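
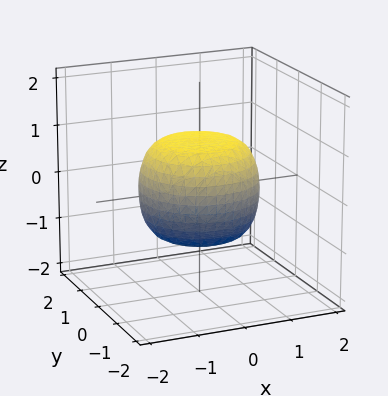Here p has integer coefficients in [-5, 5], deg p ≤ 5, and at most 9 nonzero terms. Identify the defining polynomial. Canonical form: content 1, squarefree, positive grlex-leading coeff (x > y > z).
First, the degree is 4 — the shape is more complex than any degree-3 surface.
Then, symmetries: rotational symmetry about the z-axis ⇒ p depends on x, y only through x² + y².
Then, reading off the gridlines: among the integer gridlines, it crosses the z-axis at z ∈ {-1, 1}; a circular section at z = 1 has radius between 0 and 1.
Finally, the integer polynomial consistent with all of this is the stated p.

2*x^4 + 4*x^2*y^2 + 2*y^4 - x^2 - y^2 + 3*z^2 - 3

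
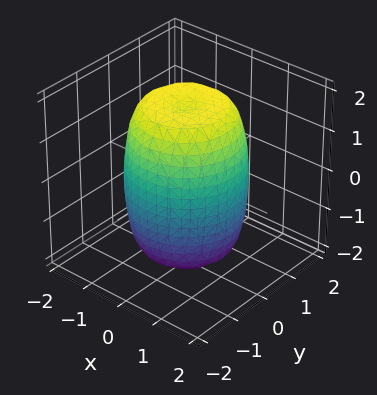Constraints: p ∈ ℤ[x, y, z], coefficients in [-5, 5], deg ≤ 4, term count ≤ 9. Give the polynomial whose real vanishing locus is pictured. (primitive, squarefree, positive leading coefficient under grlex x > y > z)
(a) The degree is 4 — the shape is more complex than any degree-3 surface.
(b) Symmetries: the z-axis is an axis of rotation, so x and y enter only as x² + y².
(c) Against the integer gridlines: a circular section at z = 1 has radius between 1 and 2.
(d) Assembling these constraints gives the stated polynomial.

2*x^4 + 4*x^2*y^2 + 2*y^4 - 2*x^2 - 2*y^2 + z^2 - 3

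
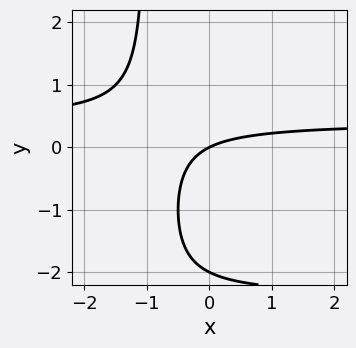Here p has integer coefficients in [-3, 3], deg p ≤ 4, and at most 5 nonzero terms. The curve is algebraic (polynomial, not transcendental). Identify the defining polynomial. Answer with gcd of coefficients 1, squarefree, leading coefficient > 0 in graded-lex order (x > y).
First, degree: a generic line meets the curve in up to 3 points, so deg p = 3.
Then, against the integer gridlines: it meets the x-axis at x = 0 (among the integer gridlines); the y-axis gridline crossings are at y ∈ {-2, 0}.
Finally, fitting integer coefficients to these (and the overall shape) gives p.

x*y^2 + 2*x*y + y^2 - x + 2*y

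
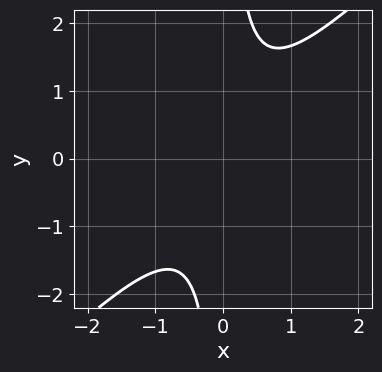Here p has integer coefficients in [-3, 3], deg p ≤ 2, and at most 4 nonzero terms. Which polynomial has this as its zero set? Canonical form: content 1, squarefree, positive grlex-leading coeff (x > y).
First, the degree is 2 — no degree-1 curve has this shape.
Then, reading off the gridlines: no x-intercept at any integer in the box; the curve avoids every integer y-axis point in the box.
Finally, together with the visible shape, these determine p as stated.

3*x^2 - 3*x*y + 2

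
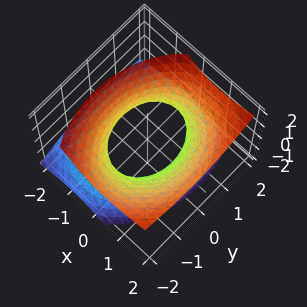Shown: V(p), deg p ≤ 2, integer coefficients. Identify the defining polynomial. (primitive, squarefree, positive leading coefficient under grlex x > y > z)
(a) The degree is 2 — a generic line meets the surface in up to 2 points.
(b) Checking where it meets the axes: no z-intercept at any integer in the box; among the integer gridlines, it crosses the x-axis at x ∈ {-1, 1}.
(c) Putting this together gives p.

3*x^2 - 3*x*z + 2*y^2 + y*z - 3*z^2 - 3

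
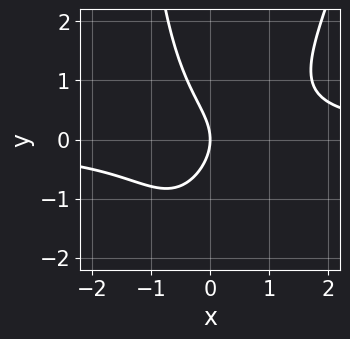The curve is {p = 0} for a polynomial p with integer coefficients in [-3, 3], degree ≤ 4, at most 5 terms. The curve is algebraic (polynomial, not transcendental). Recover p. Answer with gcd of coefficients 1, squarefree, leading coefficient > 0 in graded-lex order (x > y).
(a) Degree: the shape is more complex than any degree-2 curve, so deg p = 3.
(b) Observable constraints: it crosses the x-axis at the gridline x = 0; it meets the y-axis at y = 0 (among the integer gridlines).
(c) Matching integer coefficients to the picture gives p.

3*x^2*y - x*y^2 - 2*y^2 - 3*x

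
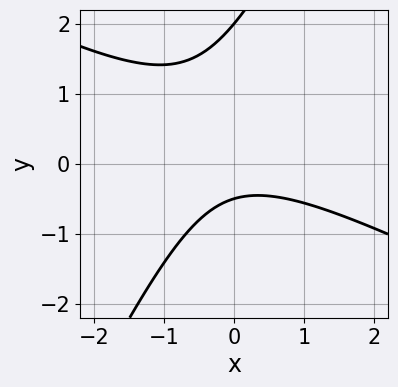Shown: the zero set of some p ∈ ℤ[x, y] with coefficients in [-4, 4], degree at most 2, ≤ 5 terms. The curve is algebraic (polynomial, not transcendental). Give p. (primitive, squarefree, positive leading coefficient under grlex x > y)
(a) The degree is 2 — the shape is more complex than any degree-1 curve.
(b) Reading off the gridlines: the curve avoids every integer x-axis point in the box; it meets the y-axis at y = 2 (among the integer gridlines).
(c) Putting this together gives p.

2*x^2 + 3*x*y - 2*y^2 + 3*y + 2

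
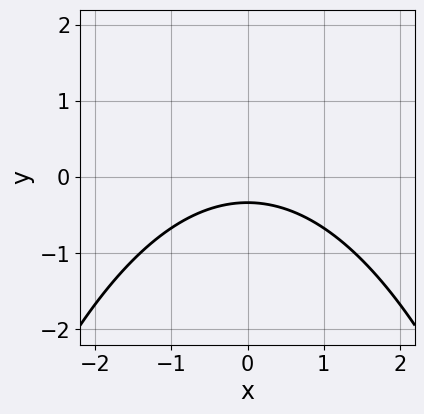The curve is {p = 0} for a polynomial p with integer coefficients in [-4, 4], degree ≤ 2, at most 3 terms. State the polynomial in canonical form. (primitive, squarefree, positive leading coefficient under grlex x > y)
(a) Degree: a generic line meets the curve in up to 2 points, so deg p = 2.
(b) Symmetries: mirror symmetry x ↦ −x ⇒ only even powers of x.
(c) From the visible intercepts: the curve avoids every integer x-axis point in the box.
(d) Fitting integer coefficients to these (and the overall shape) gives p.

x^2 + 3*y + 1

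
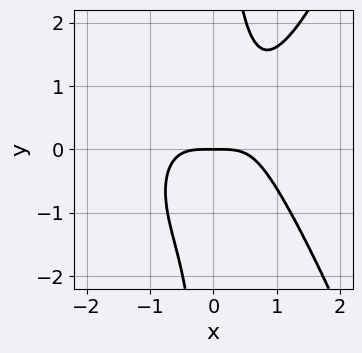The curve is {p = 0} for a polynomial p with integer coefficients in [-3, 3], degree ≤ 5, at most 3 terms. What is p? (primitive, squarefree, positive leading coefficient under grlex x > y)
x^4 - x*y^2 + y

First, deg p = 4. No degree-3 curve has this shape.
Next, checking where it meets the axes: one y-axis crossing is at y = 0; one x-axis crossing is at x = 0.
Finally, fitting integer coefficients to these (and the overall shape) gives p.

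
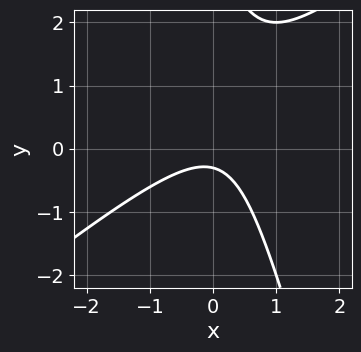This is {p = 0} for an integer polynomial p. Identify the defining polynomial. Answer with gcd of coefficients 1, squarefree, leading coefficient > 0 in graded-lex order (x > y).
3*x^2 - 3*x*y - y^2 + 3*y + 1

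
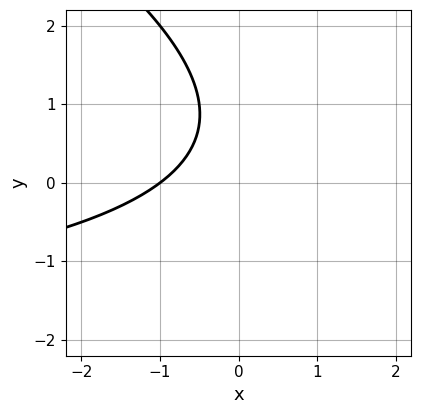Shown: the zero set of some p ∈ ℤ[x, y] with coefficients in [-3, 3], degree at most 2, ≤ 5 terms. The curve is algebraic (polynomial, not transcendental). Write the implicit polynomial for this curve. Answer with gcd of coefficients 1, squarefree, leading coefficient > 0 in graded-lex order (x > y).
First, deg p = 2. The shape is more complex than any degree-1 curve.
Next, from the visible intercepts: it misses every integer gridline on the y-axis; one x-axis crossing is at x = -1.
Finally, the integer polynomial consistent with all of this is the stated p.

x*y + 2*y^2 + 3*x - 3*y + 3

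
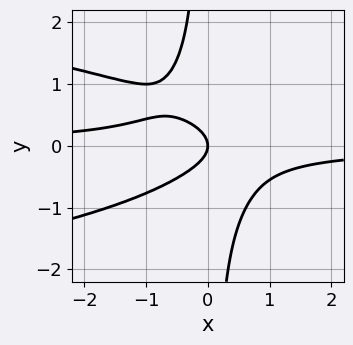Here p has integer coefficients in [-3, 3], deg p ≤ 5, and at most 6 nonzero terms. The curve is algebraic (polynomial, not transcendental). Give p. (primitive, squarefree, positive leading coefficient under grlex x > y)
The degree is 4 — the shape is more complex than any degree-3 curve.
From the axis intercepts and sections: one x-axis crossing is at x = 0; it meets the y-axis at y = 0 (among the integer gridlines).
Together with the visible shape, these determine p as stated.

3*x*y^3 + 2*x^2*y + 2*y^2 + x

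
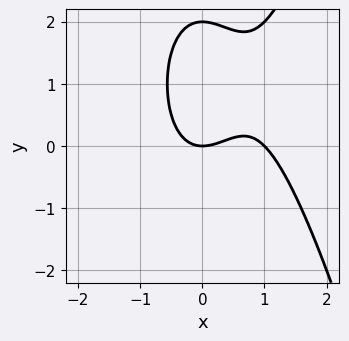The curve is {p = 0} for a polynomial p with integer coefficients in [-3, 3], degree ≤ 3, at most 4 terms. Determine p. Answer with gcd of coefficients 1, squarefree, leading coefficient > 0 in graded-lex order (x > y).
2*x^3 - 2*x^2 - y^2 + 2*y

First, deg p = 3. The shape is more complex than any degree-2 curve.
Then, observable constraints: among the integer gridlines, it crosses the y-axis at y ∈ {0, 2}; among the integer gridlines, it crosses the x-axis at x ∈ {0, 1}.
Finally, assembling these constraints gives the stated polynomial.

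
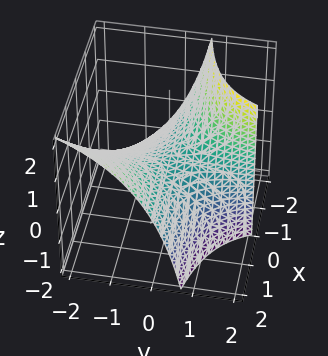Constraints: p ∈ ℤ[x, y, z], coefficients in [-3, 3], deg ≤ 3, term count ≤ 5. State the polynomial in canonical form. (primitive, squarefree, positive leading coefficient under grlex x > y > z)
2*x*y - y*z + 2*z

1. deg p = 2.
2. Reading off the gridlines: one z-axis crossing is at z = 0; every point of the x-axis in the box is on the surface.
3. Fitting integer coefficients to these (and the overall shape) gives p.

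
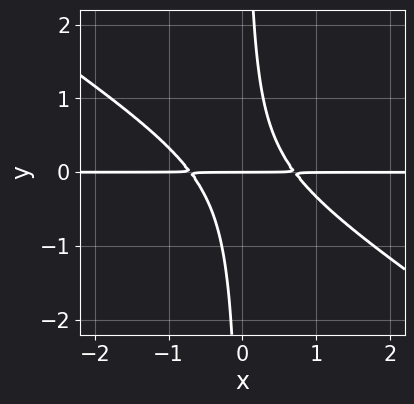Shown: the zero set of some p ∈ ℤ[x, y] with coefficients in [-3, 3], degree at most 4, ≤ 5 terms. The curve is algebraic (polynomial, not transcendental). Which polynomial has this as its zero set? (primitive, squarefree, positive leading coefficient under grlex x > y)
2*x^2*y + 3*x*y^2 - y

First, deg p = 3.
Then, checking where it meets the axes: every point of the x-axis in the box is on the curve; it crosses the y-axis at the gridline y = 0.
Finally, solving for integer coefficients yields p as stated.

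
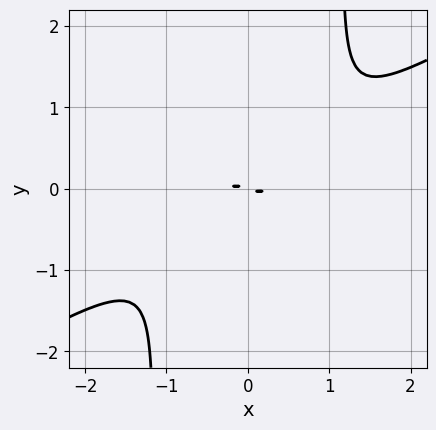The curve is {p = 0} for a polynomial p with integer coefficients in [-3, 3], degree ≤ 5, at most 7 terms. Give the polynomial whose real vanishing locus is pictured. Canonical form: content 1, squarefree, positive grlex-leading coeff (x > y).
First, deg p = 4. No degree-3 curve has this shape.
Finally, solving for integer coefficients yields p as stated.

2*x^4 - 2*x^3*y - 2*x^2*y^2 + x*y + 3*y^2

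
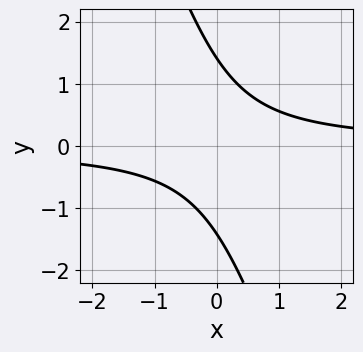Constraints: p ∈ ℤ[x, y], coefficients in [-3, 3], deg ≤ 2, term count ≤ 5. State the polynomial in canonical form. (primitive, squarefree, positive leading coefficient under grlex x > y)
1. Degree: the shape is more complex than any degree-1 curve, so deg p = 2.
2. Checking where it meets the axes: the curve avoids every integer x-axis point in the box.
3. Solving for integer coefficients yields p as stated.

3*x*y + y^2 - 2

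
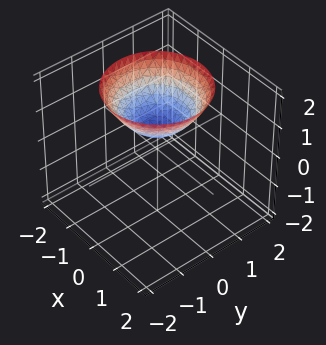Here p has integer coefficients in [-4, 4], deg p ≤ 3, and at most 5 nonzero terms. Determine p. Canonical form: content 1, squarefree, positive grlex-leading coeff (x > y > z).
2*x^2 + 2*y^2 - 3*z + 2

deg p = 2.
Symmetries: every cross-section ⟂ z is a circle, so x, y appear only via x² + y².
Against the integer gridlines: no y-intercept at any integer in the box; a circular section at z = 2 has radius between 1 and 2; it misses every integer gridline on the x-axis.
Matching integer coefficients to the picture gives p.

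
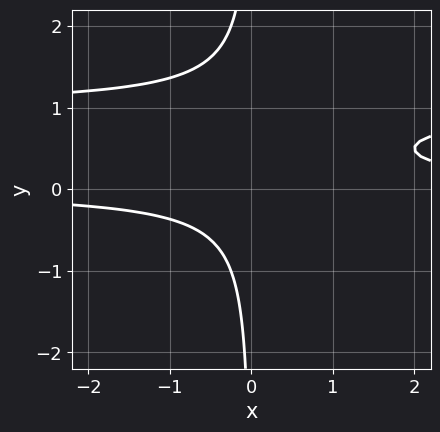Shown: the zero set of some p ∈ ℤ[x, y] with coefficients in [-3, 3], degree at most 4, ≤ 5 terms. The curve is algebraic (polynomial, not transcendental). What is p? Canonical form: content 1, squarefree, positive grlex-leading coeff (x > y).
2*x*y^2 - 2*x*y + 1

(a) Degree: no degree-2 curve has this shape, so deg p = 3.
(b) Observable constraints: the curve avoids every integer y-axis point in the box; the curve avoids every integer x-axis point in the box.
(c) Matching integer coefficients to the picture gives p.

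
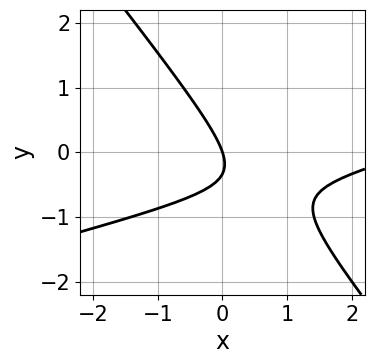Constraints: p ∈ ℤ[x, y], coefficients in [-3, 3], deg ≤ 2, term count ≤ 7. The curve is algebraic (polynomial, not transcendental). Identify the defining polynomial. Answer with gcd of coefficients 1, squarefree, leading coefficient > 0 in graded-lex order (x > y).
The degree is 2 — the shape is more complex than any degree-1 curve.
Checking where it meets the axes: one x-axis crossing is at x = 0; it meets the y-axis at y = 0 (among the integer gridlines).
Together with the visible shape, these determine p as stated.

x^2 - 3*x*y - 3*y^2 - 3*x - y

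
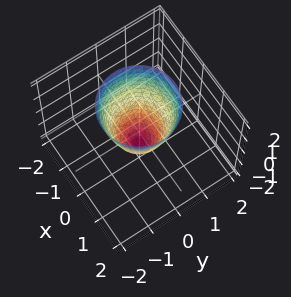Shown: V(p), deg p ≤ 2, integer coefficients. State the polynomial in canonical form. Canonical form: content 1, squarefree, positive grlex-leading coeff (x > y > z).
First, degree: a generic line meets the surface in up to 2 points, so deg p = 2.
Next, symmetries: rotational symmetry about the z-axis ⇒ p depends on x, y only through x² + y².
Next, checking where it meets the axes: a circular section at z = 0 has radius between 0 and 1; it meets the z-axis at z = -1 (among the integer gridlines).
Finally, fitting integer coefficients to these (and the overall shape) gives p.

2*x^2 + 2*y^2 - z - 1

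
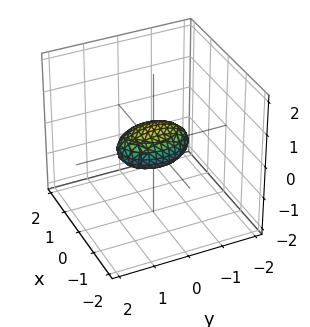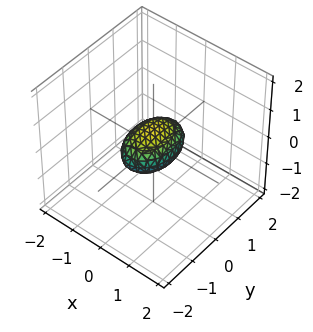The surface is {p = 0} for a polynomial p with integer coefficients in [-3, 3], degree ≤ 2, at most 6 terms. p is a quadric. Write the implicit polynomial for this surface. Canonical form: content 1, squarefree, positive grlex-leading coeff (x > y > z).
2*x^2 + y^2 + 3*z^2 - 1

1. Degree: a closed, bounded, convex surface; a quadric, so deg p = 2.
2. Symmetries: mirror symmetry y ↦ −y ⇒ only even powers of y; mirror symmetry x ↦ −x ⇒ only even powers of x; the z ↦ −z reflection is a symmetry, so z appears only in even powers.
3. Observable constraints: the y-axis gridline crossings are at y ∈ {-1, 1}.
4. Fitting integer coefficients to these (and the overall shape) gives p.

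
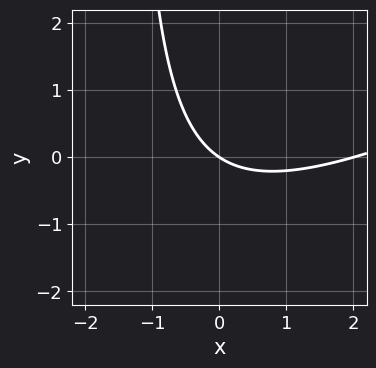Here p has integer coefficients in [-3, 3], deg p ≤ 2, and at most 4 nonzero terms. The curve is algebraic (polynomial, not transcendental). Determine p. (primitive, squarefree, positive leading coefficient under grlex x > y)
First, the degree is 2 — the shape is more complex than any degree-1 curve.
Then, from the axis intercepts and sections: one y-axis crossing is at y = 0; among the integer gridlines, it crosses the x-axis at x ∈ {0, 2}.
Finally, putting this together gives p.

x^2 - 2*x*y - 2*x - 3*y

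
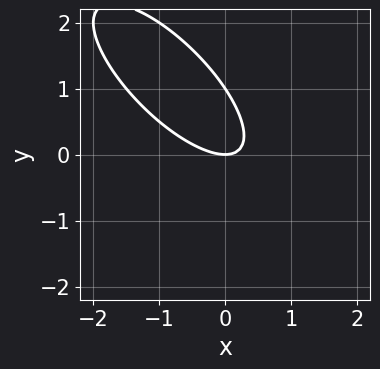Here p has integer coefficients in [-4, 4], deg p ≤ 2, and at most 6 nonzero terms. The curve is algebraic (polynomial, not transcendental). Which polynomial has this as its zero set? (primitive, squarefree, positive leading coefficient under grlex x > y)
2*x^2 + 3*x*y + 2*y^2 - 2*y

First, the degree is 2 — the shape is more complex than any degree-1 curve.
Next, observable constraints: the y-axis gridline crossings are at y ∈ {0, 1}; it meets the x-axis at x = 0 (among the integer gridlines).
Finally, together with the visible shape, these determine p as stated.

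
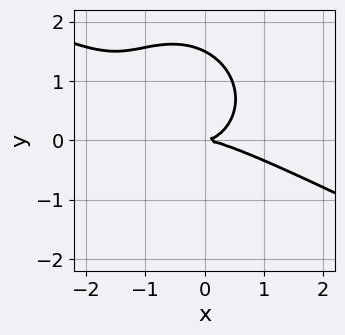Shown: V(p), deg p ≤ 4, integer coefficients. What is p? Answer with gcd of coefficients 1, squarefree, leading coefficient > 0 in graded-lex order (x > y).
x^3 + 2*x^2*y + x*y^2 + 2*y^3 - 3*y^2

deg p = 3.
From the axis intercepts and sections: it crosses the y-axis at the gridline y = 0; one x-axis crossing is at x = 0.
The integer polynomial consistent with all of this is the stated p.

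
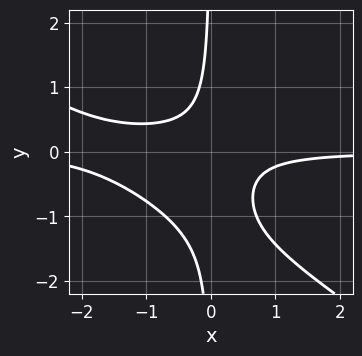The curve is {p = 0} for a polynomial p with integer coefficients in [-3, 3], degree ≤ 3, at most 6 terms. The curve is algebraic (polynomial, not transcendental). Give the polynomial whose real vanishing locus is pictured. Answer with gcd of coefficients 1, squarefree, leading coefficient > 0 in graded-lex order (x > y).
First, the degree is 3 — the shape is more complex than any degree-2 curve.
Then, from the visible intercepts: the curve avoids every integer x-axis point in the box; the curve avoids every integer y-axis point in the box.
Finally, together with the visible shape, these determine p as stated.

2*x^2*y + 3*x*y^2 + 3*x*y + 1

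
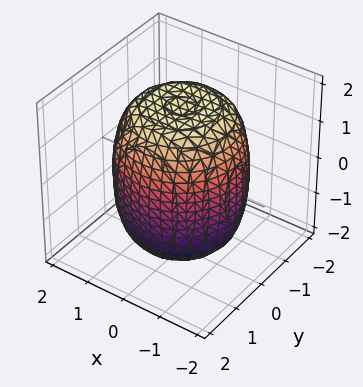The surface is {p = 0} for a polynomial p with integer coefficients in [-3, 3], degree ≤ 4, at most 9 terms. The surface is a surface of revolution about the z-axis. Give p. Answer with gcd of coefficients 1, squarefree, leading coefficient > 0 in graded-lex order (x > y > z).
x^4 + 2*x^2*y^2 + y^4 - x^2 - y^2 + z^2 - 3

(a) The degree is 4 — a generic line meets the surface in up to 4 points.
(b) By symmetry, the z-axis is an axis of rotation, so x and y enter only as x² + y².
(c) From the visible intercepts: a circular section at z = 0 has radius between 1 and 2.
(d) Matching integer coefficients to the picture gives p.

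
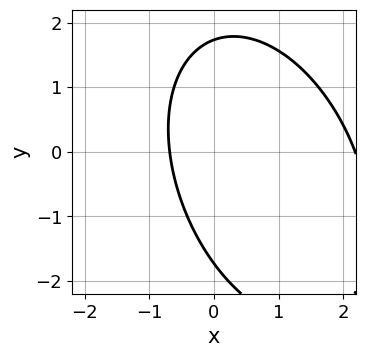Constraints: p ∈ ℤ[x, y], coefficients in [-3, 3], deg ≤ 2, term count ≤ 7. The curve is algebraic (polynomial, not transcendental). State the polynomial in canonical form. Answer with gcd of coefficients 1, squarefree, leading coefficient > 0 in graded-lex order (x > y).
(a) deg p = 2. No degree-1 curve has this shape.
(b) Matching integer coefficients to the picture gives p.

2*x^2 + x*y + y^2 - 3*x - 3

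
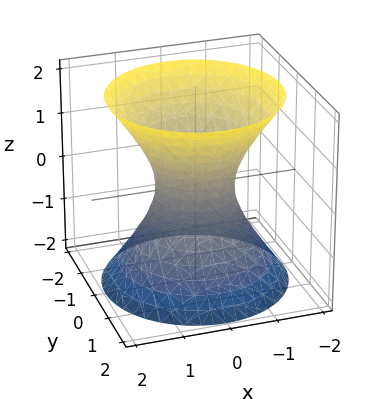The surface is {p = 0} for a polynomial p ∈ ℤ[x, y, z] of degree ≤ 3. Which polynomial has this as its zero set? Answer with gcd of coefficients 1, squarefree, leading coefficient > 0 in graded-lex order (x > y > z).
The degree is 2 — an hourglass — one-sheet hyperboloid; a quadric.
By symmetry, every cross-section ⟂ z is a circle, so x, y appear only via x² + y²; mirror symmetry z ↦ −z ⇒ only even powers of z.
Checking where it meets the axes: no z-intercept at any integer in the box; a circular section at z = -2 has radius between 1 and 2.
Assembling these constraints gives the stated polynomial.

3*x^2 + 3*y^2 - 2*z^2 - 2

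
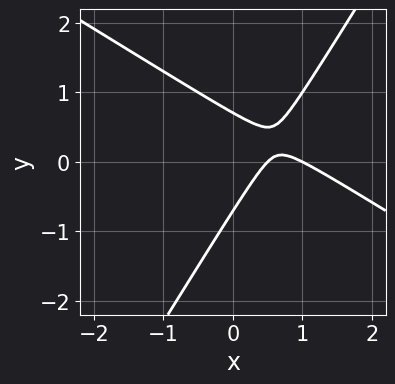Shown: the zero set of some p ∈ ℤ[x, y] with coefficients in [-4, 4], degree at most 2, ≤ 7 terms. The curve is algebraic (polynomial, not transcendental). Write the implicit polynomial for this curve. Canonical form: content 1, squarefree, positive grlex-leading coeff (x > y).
First, deg p = 2. The shape is more complex than any degree-1 curve.
Next, from the axis intercepts and sections: one x-axis crossing is at x = 1.
Finally, the integer polynomial consistent with all of this is the stated p.

2*x^2 + 2*x*y - 2*y^2 - 3*x + 1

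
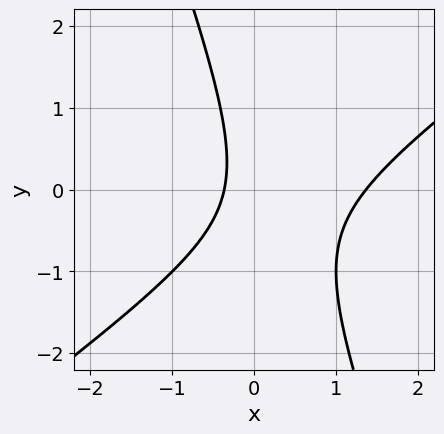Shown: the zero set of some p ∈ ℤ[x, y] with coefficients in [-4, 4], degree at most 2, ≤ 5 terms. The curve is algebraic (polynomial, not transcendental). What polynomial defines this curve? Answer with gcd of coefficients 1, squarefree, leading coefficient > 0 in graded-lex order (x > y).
First, the degree is 2 — no degree-1 curve has this shape.
Then, checking where it meets the axes: no y-intercept at any integer in the box.
Finally, fitting integer coefficients to these (and the overall shape) gives p.

2*x^2 - 2*x*y - y^2 - 2*x - 1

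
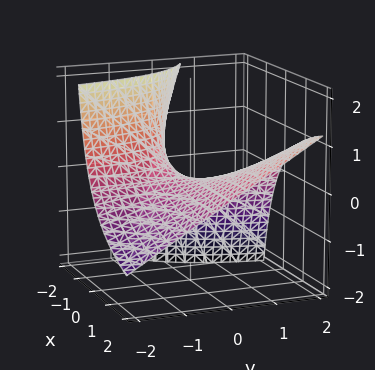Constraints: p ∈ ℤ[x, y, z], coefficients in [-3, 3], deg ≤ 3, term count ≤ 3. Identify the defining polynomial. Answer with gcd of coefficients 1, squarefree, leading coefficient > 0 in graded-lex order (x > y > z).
Degree: no degree-1 surface has this shape, so deg p = 2.
From the visible intercepts: the visible y-axis segment lies entirely on the surface; the visible x-axis segment lies entirely on the surface.
The integer polynomial consistent with all of this is the stated p.

2*x*y - 2*x*z - 3*z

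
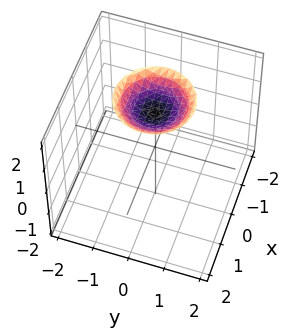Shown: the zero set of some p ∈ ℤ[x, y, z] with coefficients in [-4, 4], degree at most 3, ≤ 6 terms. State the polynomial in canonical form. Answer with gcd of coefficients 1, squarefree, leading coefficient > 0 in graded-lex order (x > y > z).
x^2 + y^2 - 2*z + 3

(a) deg p = 2. A generic line meets the surface in up to 2 points.
(b) Symmetry: every cross-section ⟂ z is a circle, so x, y appear only via x² + y².
(c) Observable constraints: the surface avoids every integer x-axis point in the box; a circular section at z = 2 has radius exactly 1.
(d) Fitting integer coefficients to these (and the overall shape) gives p.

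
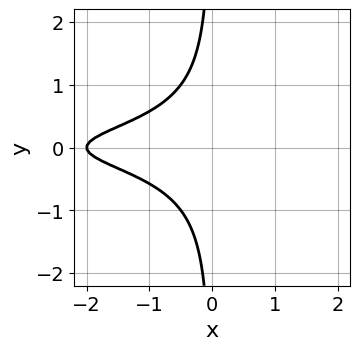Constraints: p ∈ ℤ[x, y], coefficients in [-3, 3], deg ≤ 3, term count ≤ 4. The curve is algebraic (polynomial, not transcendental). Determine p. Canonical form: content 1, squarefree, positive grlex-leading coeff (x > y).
3*x*y^2 + x + 2

1. deg p = 3. The shape is more complex than any degree-2 curve.
2. Symmetries: mirror symmetry y ↦ −y ⇒ only even powers of y.
3. From the axis intercepts and sections: no y-intercept at any integer in the box; one x-axis crossing is at x = -2.
4. Together with the visible shape, these determine p as stated.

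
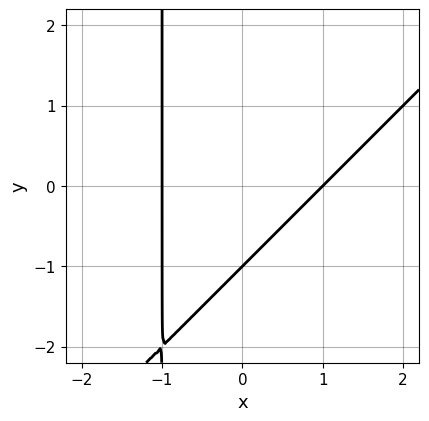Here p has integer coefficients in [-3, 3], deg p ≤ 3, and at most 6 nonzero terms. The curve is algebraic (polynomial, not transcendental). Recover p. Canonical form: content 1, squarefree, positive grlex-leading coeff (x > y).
x^2 - x*y - y - 1

1. The degree is 2 — a generic line meets the curve in up to 2 points.
2. From the visible intercepts: it meets the y-axis at y = -1 (among the integer gridlines); among the integer gridlines, it crosses the x-axis at x ∈ {-1, 1}.
3. Fitting integer coefficients to these (and the overall shape) gives p.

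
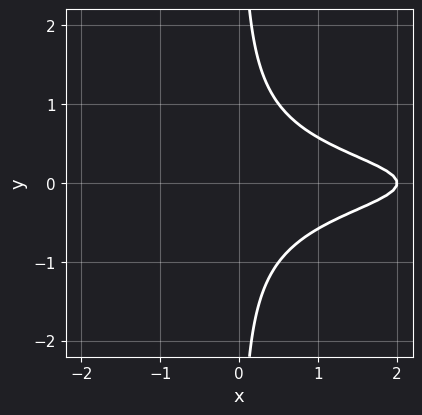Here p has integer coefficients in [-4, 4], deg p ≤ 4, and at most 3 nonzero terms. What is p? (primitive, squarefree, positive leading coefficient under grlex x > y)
First, deg p = 3.
Next, symmetries: mirror symmetry y ↦ −y ⇒ only even powers of y.
Then, from the visible intercepts: no y-intercept at any integer in the box; it crosses the x-axis at the gridline x = 2.
Finally, putting this together gives p.

3*x*y^2 + x - 2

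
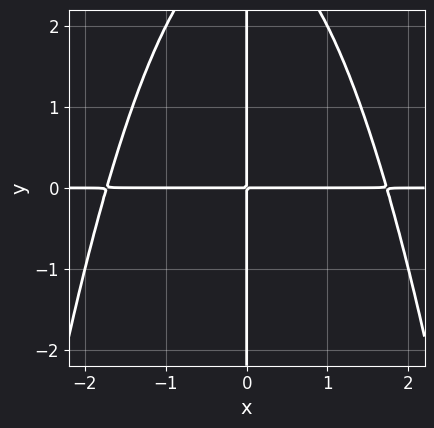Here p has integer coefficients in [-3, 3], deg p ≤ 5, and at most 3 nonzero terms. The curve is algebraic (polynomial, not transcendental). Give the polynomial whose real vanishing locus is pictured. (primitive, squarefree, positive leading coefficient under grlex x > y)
x^3*y + x*y^2 - 3*x*y

(a) deg p = 4.
(b) Reading off the gridlines: the visible x-axis segment lies entirely on the curve; the visible y-axis segment lies entirely on the curve.
(c) Assembling these constraints gives the stated polynomial.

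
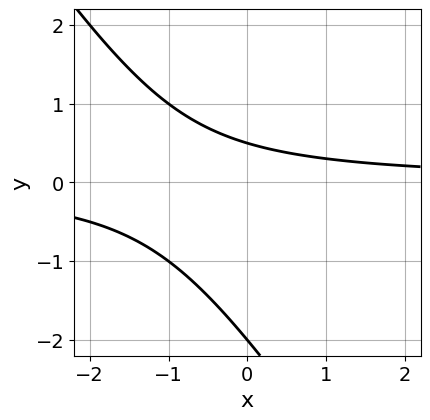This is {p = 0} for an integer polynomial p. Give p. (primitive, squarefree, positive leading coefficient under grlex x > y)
3*x*y + 2*y^2 + 3*y - 2

deg p = 2. A generic line meets the curve in up to 2 points.
From the axis intercepts and sections: it misses every integer gridline on the x-axis; it crosses the y-axis at the gridline y = -2.
Together with the visible shape, these determine p as stated.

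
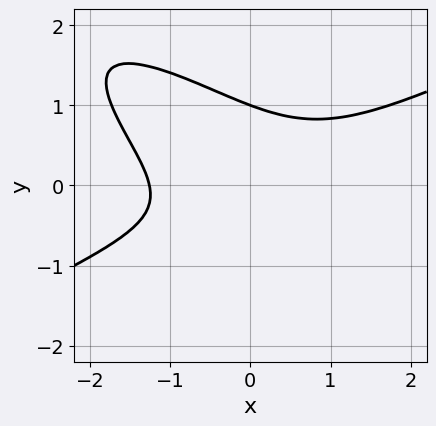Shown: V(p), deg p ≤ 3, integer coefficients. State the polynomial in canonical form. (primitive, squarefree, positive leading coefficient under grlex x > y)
Degree: the shape is more complex than any degree-2 curve, so deg p = 3.
Observable constraints: it meets the y-axis at y = 1 (among the integer gridlines).
Assembling these constraints gives the stated polynomial.

x^3 - 3*x*y^2 - 3*y^3 + y + 2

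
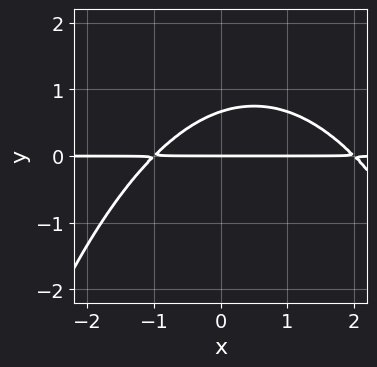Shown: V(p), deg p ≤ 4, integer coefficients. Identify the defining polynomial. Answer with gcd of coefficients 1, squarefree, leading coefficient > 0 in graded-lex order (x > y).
x^2*y - x*y + 3*y^2 - 2*y

1. deg p = 3. No degree-2 curve has this shape.
2. Observable constraints: it crosses the y-axis at the gridline y = 0; every point of the x-axis in the box is on the curve.
3. The integer polynomial consistent with all of this is the stated p.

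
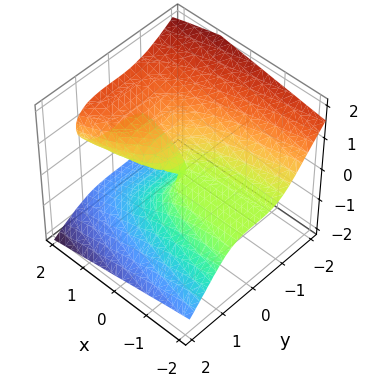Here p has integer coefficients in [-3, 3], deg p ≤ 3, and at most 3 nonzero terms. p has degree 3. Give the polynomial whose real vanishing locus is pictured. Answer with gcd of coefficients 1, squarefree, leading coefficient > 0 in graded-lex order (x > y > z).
2*y^3 + 3*z^3 - 3*x*z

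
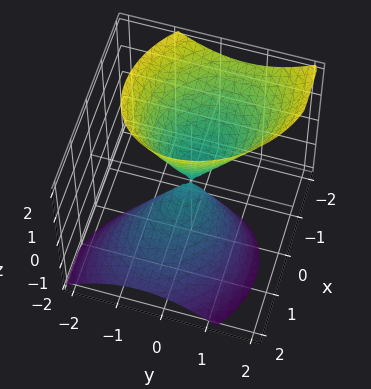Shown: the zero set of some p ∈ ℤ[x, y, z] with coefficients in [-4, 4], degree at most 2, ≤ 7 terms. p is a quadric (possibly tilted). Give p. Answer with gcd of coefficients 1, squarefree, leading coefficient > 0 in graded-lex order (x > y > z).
The picture has 2 separate pieces. They look like related sheets of one shape, so recover p as a whole.
Degree: the shape is more complex than any degree-1 surface, so deg p = 2.
Against the integer gridlines: it crosses the y-axis at the gridline y = 0; it meets the z-axis at z = 0 (among the integer gridlines); it meets the x-axis at x = 0 (among the integer gridlines).
Solving for integer coefficients yields p as stated.

2*x^2 + x*y + 2*x*z + 2*y^2 - z^2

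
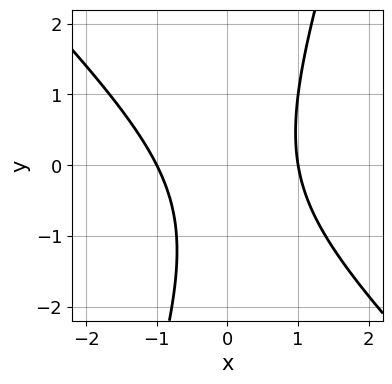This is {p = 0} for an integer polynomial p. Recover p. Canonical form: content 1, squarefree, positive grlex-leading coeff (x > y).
3*x^2 + 2*x*y - y^2 - y - 3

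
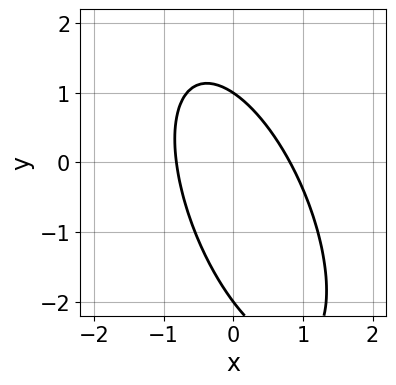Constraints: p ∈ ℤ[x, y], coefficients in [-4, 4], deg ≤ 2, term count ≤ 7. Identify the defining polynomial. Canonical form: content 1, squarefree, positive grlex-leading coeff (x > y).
(a) deg p = 2. No degree-1 curve has this shape.
(b) Observable constraints: the y-axis gridline crossings are at y ∈ {-2, 1}.
(c) Matching integer coefficients to the picture gives p.

3*x^2 + 2*x*y + y^2 + y - 2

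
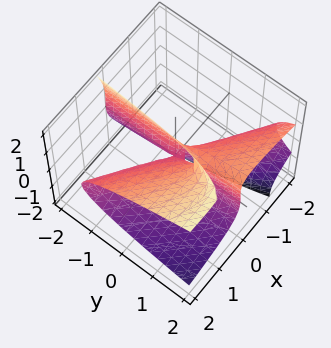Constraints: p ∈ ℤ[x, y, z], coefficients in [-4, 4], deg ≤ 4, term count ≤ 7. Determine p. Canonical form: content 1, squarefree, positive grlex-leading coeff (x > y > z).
First, deg p = 3.
Next, against the integer gridlines: among the integer gridlines, it crosses the z-axis at z ∈ {0, 1}; it meets the x-axis at x = 0 (among the integer gridlines).
Finally, fitting integer coefficients to these (and the overall shape) gives p.

3*x*z^2 - z^3 - 2*x^2 - 3*x*y + z^2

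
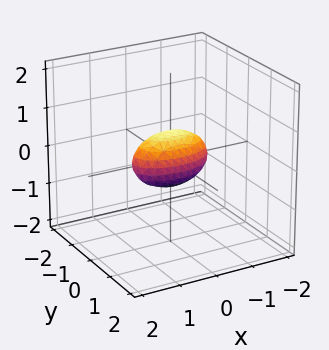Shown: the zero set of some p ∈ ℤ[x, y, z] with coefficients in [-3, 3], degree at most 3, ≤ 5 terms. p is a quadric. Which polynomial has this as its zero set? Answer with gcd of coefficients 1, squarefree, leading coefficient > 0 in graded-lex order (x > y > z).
x^2 + 3*y^2 + 2*z^2 - 1

Degree: a closed, bounded, convex surface; a quadric, so deg p = 2.
Symmetries: it's symmetric under y → −y, forcing even powers of y; it's symmetric under z → −z, forcing even powers of z; it's symmetric under x → −x, forcing even powers of x.
From the axis intercepts and sections: among the integer gridlines, it crosses the x-axis at x ∈ {-1, 1}.
Fitting integer coefficients to these (and the overall shape) gives p.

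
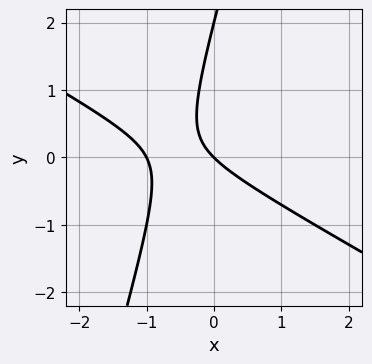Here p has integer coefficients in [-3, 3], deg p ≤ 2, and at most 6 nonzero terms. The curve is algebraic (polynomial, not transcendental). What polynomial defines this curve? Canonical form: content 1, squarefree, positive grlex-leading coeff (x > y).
(a) Degree: no degree-1 curve has this shape, so deg p = 2.
(b) Reading off the gridlines: the y-axis gridline crossings are at y ∈ {0, 2}; the x-axis gridline crossings are at x ∈ {-1, 0}.
(c) Assembling these constraints gives the stated polynomial.

2*x^2 + 3*x*y - y^2 + 2*x + 2*y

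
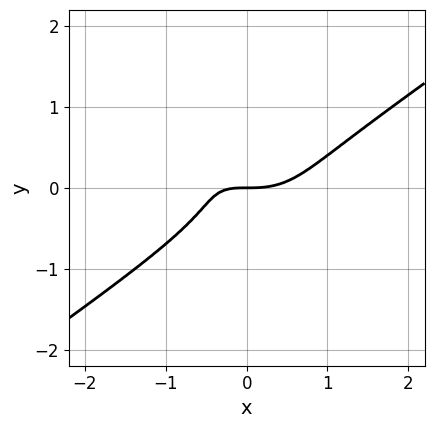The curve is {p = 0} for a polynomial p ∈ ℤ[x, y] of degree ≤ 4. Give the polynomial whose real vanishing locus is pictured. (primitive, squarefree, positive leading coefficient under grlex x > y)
First, degree: the shape is more complex than any degree-2 curve, so deg p = 3.
Next, from the axis intercepts and sections: it meets the y-axis at y = 0 (among the integer gridlines); it crosses the x-axis at the gridline x = 0.
Finally, matching integer coefficients to the picture gives p.

x^3 - 3*y^3 - x*y - y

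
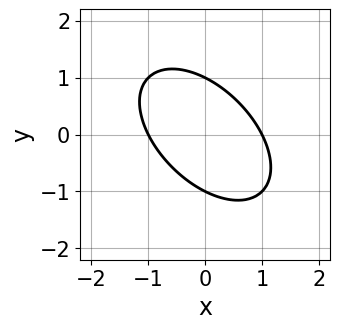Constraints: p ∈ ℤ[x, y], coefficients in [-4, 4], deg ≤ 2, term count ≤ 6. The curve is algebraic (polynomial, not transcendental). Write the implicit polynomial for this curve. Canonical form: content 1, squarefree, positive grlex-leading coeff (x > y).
(a) deg p = 2. The shape is more complex than any degree-1 curve.
(b) Against the integer gridlines: among the integer gridlines, it crosses the x-axis at x ∈ {-1, 1}; among the integer gridlines, it crosses the y-axis at y ∈ {-1, 1}.
(c) Assembling these constraints gives the stated polynomial.

x^2 + x*y + y^2 - 1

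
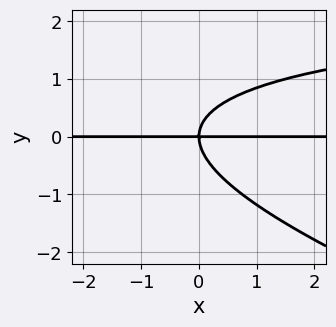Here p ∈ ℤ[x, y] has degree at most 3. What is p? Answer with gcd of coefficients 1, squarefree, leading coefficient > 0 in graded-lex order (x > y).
First, degree: no degree-2 curve has this shape, so deg p = 3.
Then, observable constraints: it meets the y-axis at y = 0 (among the integer gridlines); every point of the x-axis in the box is on the curve.
Finally, these observations pin down the coefficients.

x*y^2 + 3*y^3 - 3*x*y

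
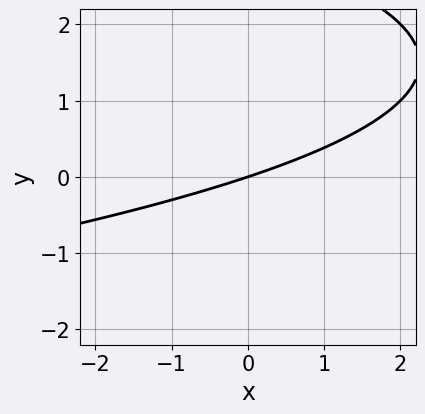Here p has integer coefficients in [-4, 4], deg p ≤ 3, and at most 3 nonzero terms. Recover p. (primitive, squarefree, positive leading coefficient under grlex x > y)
y^2 + x - 3*y

The degree is 2 — the shape is more complex than any degree-1 curve.
Checking where it meets the axes: it crosses the y-axis at the gridline y = 0; one x-axis crossing is at x = 0.
Solving for integer coefficients yields p as stated.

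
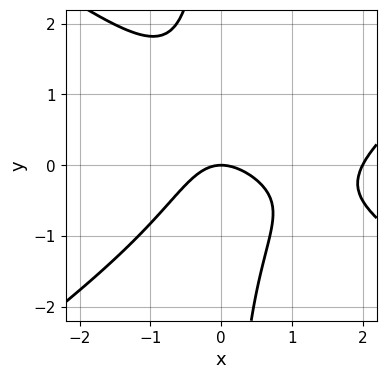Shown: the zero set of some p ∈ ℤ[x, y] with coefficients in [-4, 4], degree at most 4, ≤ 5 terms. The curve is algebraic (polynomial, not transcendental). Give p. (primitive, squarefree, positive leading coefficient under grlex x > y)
x^3 - 2*x*y^2 - 2*x^2 - 2*y

(a) Degree: a generic line meets the curve in up to 3 points, so deg p = 3.
(b) From the visible intercepts: the x-axis gridline crossings are at x ∈ {0, 2}; it crosses the y-axis at the gridline y = 0.
(c) Fitting integer coefficients to these (and the overall shape) gives p.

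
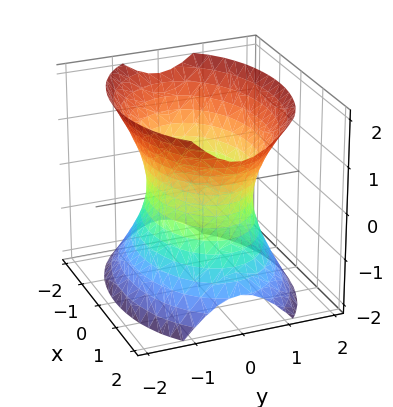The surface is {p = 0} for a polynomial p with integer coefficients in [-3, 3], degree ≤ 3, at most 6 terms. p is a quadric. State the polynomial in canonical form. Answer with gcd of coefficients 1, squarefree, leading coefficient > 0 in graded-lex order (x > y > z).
x^2 + 2*y^2 - z^2 - 2

1. The degree is 2 — an hourglass — one-sheet hyperboloid; a quadric.
2. Symmetries: it's symmetric under z → −z, forcing even powers of z; it's symmetric under x → −x, forcing even powers of x; the y ↦ −y reflection is a symmetry, so y appears only in even powers.
3. From the visible intercepts: among the integer gridlines, it crosses the y-axis at y ∈ {-1, 1}; no z-intercept at any integer in the box.
4. Fitting integer coefficients to these (and the overall shape) gives p.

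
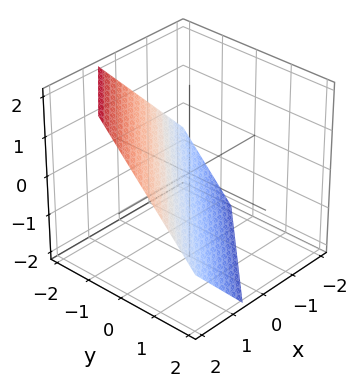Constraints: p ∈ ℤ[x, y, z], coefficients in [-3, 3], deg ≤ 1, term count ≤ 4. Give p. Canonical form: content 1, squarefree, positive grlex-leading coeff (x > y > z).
3*x - 3*y - 3*z - 2

1. The degree is 1 — every cross-section is a straight line — this is a plane.
2. The integer polynomial consistent with all of this is the stated p.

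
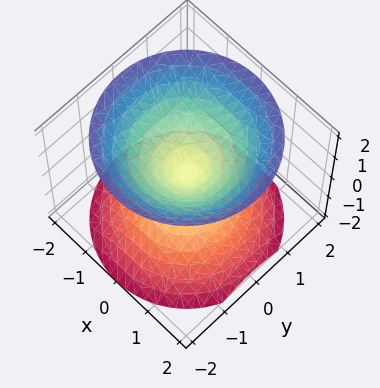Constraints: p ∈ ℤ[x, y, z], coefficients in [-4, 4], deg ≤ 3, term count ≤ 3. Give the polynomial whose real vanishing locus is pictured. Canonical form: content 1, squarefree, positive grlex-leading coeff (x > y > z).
x^2 + y^2 - z^2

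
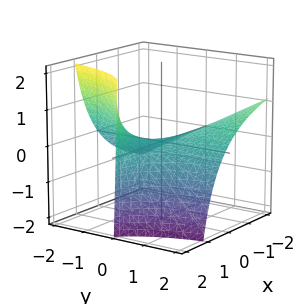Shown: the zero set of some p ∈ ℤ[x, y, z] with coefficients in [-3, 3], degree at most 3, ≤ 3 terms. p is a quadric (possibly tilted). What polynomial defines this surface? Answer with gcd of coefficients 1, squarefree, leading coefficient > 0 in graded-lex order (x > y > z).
x*y - x*z + 2*z

Degree: no degree-1 surface has this shape, so deg p = 2.
From the visible intercepts: every point of the x-axis in the box is on the surface; the visible y-axis segment lies entirely on the surface.
These observations pin down the coefficients.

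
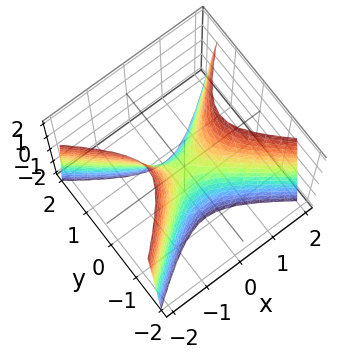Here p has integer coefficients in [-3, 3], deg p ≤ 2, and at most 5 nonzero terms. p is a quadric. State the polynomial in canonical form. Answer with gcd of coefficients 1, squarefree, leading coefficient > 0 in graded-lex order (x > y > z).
2*x^2 - 3*y^2 - z

1. The degree is 2 — a hyperbolic paraboloid; a quadric.
2. Symmetries: the y ↦ −y reflection is a symmetry, so y appears only in even powers; it's symmetric under x → −x, forcing even powers of x.
3. Observable constraints: it meets the y-axis at y = 0 (among the integer gridlines); it meets the x-axis at x = 0 (among the integer gridlines).
4. Assembling these constraints gives the stated polynomial.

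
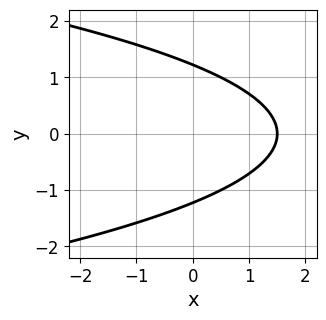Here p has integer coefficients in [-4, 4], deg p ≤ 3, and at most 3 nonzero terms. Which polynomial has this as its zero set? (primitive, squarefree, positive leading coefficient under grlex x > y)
Degree: no degree-1 curve has this shape, so deg p = 2.
Symmetries: mirror symmetry y ↦ −y ⇒ only even powers of y.
These observations pin down the coefficients.

2*y^2 + 2*x - 3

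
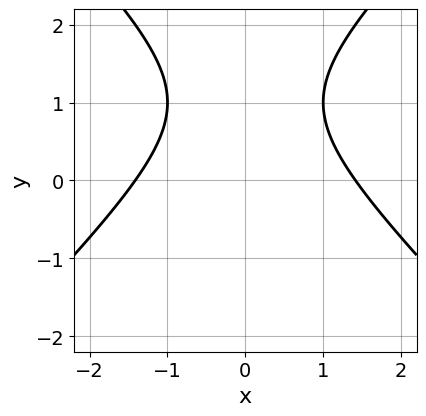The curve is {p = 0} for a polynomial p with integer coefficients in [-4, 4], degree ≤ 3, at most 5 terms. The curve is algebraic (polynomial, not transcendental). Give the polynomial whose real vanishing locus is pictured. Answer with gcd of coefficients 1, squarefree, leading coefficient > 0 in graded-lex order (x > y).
x^2 - y^2 + 2*y - 2

The degree is 2 — the shape is more complex than any degree-1 curve.
Symmetries: mirror symmetry x ↦ −x ⇒ only even powers of x.
From the axis intercepts and sections: the curve avoids every integer y-axis point in the box.
Fitting integer coefficients to these (and the overall shape) gives p.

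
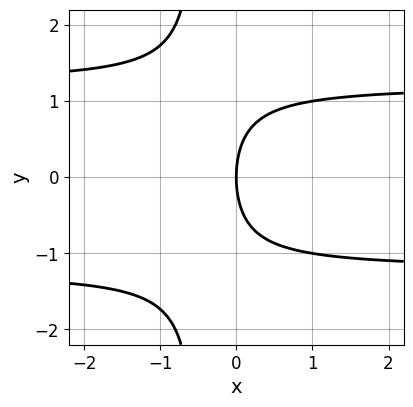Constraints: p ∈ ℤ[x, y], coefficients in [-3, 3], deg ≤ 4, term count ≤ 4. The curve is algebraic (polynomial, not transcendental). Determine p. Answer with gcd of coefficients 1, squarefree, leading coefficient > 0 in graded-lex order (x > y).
2*x*y^2 + y^2 - 3*x

First, the degree is 3 — the shape is more complex than any degree-2 curve.
Then, symmetries: it's symmetric under y → −y, forcing even powers of y.
Next, from the visible intercepts: one y-axis crossing is at y = 0; it meets the x-axis at x = 0 (among the integer gridlines).
Finally, the integer polynomial consistent with all of this is the stated p.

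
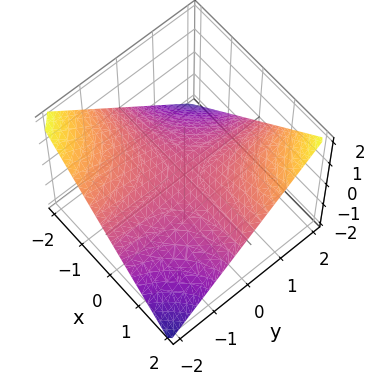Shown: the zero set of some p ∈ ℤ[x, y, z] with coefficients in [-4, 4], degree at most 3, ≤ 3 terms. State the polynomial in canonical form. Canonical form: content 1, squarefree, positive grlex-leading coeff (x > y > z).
1. Degree: a hyperbolic paraboloid; a quadric, so deg p = 2.
2. Against the integer gridlines: every point of the y-axis in the box is on the surface; one z-axis crossing is at z = 0; every point of the x-axis in the box is on the surface.
3. Fitting integer coefficients to these (and the overall shape) gives p.

x*y - 2*z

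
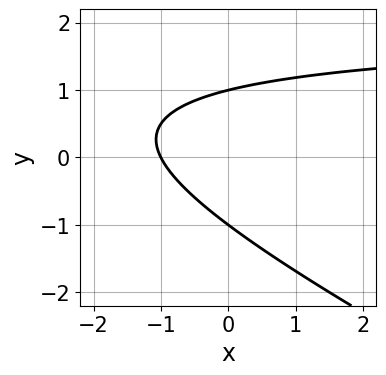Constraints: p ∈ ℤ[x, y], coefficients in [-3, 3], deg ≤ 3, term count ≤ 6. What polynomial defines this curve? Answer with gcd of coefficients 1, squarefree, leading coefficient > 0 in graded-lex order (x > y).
(a) The degree is 2 — no degree-1 curve has this shape.
(b) Against the integer gridlines: the y-axis gridline crossings are at y ∈ {-1, 1}; it meets the x-axis at x = -1 (among the integer gridlines).
(c) Matching integer coefficients to the picture gives p.

x*y + 2*y^2 - 2*x - 2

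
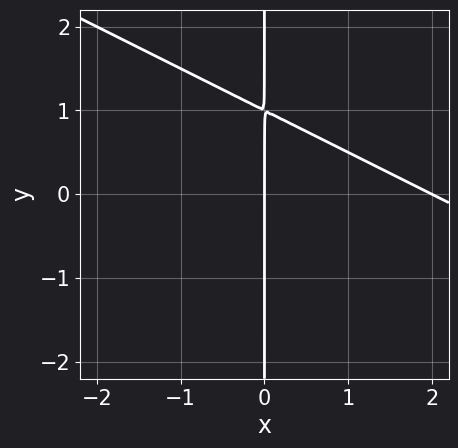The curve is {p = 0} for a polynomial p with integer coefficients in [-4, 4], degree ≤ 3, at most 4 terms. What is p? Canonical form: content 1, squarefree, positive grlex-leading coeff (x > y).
x^2 + 2*x*y - 2*x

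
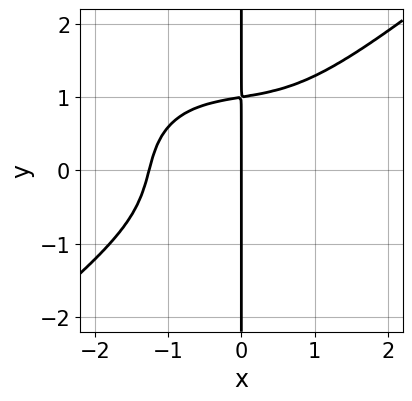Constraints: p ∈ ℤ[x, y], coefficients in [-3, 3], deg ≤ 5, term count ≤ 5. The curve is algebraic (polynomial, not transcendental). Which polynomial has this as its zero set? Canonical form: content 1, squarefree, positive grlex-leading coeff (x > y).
Degree: no degree-3 curve has this shape, so deg p = 4.
Observable constraints: every point of the y-axis in the box is on the curve; one x-axis crossing is at x = 0.
These observations pin down the coefficients.

x^4 - 2*x*y^3 + x^2*y + 2*x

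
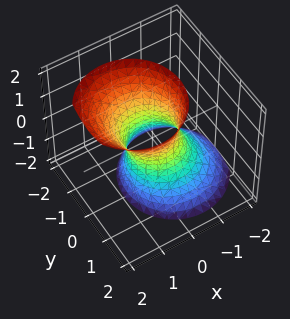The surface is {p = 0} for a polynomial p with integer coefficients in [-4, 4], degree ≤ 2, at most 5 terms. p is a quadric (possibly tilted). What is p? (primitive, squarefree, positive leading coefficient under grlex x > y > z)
3*x^2 - 2*x*z + 3*y^2 - z^2 - 2

1. deg p = 2. The shape is more complex than any degree-1 surface.
2. From the axis intercepts and sections: it misses every integer gridline on the z-axis.
3. Fitting integer coefficients to these (and the overall shape) gives p.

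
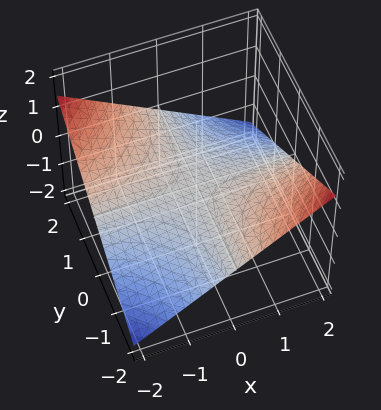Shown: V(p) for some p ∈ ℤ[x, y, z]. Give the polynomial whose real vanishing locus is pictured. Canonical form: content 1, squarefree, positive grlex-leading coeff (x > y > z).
x*y + 3*z

1. The degree is 2 — a hyperbolic paraboloid; a quadric.
2. Reading off the gridlines: one z-axis crossing is at z = 0; every point of the y-axis in the box is on the surface.
3. Putting this together gives p.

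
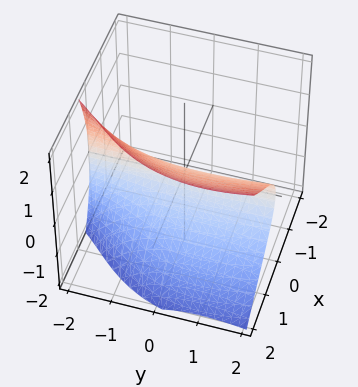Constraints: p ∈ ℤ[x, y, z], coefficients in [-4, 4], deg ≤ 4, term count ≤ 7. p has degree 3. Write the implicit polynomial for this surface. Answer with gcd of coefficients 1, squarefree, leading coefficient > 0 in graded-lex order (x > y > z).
1. deg p = 3. The shape is more complex than any degree-2 surface.
2. Against the integer gridlines: the visible y-axis segment lies entirely on the surface; one x-axis crossing is at x = 0.
3. Fitting integer coefficients to these (and the overall shape) gives p.

x^3 + x*y^2 - y*z^2 - 3*z^2 + 3*x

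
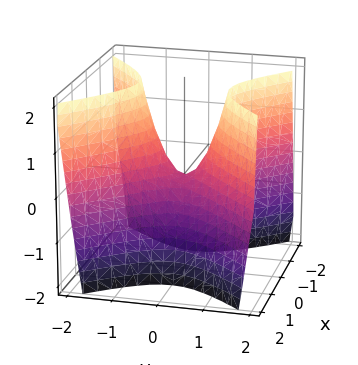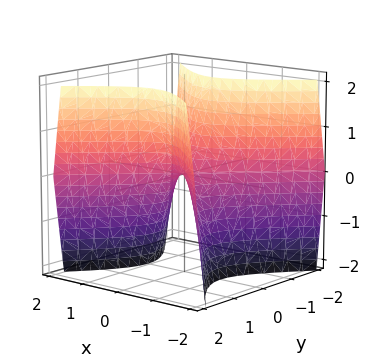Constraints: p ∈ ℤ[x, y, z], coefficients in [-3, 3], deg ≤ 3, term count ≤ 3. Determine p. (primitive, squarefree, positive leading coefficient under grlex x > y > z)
1. Degree: a saddle surface; a quadric, so deg p = 2.
2. Symmetries: mirror symmetry y ↦ −y ⇒ only even powers of y; mirror symmetry x ↦ −x ⇒ only even powers of x.
3. Checking where it meets the axes: it meets the x-axis at x = 0 (among the integer gridlines); one y-axis crossing is at y = 0; it crosses the z-axis at the gridline z = 0.
4. Solving for integer coefficients yields p as stated.

2*x^2 - 2*y^2 + z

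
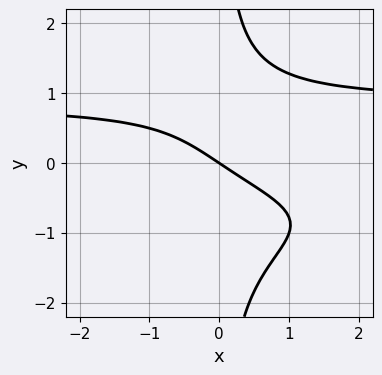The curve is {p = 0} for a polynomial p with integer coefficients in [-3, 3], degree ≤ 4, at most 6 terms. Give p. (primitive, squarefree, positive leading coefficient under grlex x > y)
deg p = 4.
Checking where it meets the axes: it crosses the x-axis at the gridline x = 0; it crosses the y-axis at the gridline y = 0.
Solving for integer coefficients yields p as stated.

2*x*y^3 + x*y^2 - 2*x - 3*y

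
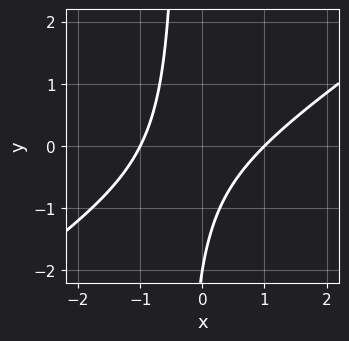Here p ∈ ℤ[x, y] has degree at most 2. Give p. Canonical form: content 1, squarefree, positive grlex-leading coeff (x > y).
1. The degree is 2 — the shape is more complex than any degree-1 curve.
2. Reading off the gridlines: it meets the y-axis at y = -2 (among the integer gridlines); the x-axis gridline crossings are at x ∈ {-1, 1}.
3. These observations pin down the coefficients.

2*x^2 - 3*x*y - y - 2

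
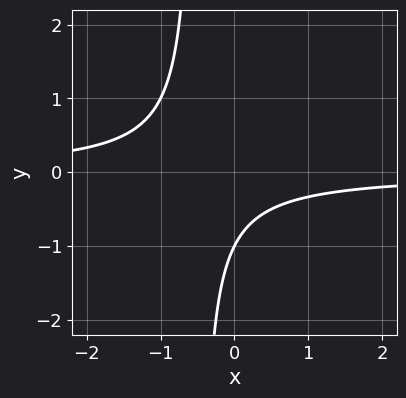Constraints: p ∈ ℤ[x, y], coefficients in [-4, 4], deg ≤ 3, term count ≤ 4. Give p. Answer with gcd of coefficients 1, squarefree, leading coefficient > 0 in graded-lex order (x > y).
2*x*y + y + 1

deg p = 2. No degree-1 curve has this shape.
Checking where it meets the axes: it crosses the y-axis at the gridline y = -1; no x-intercept at any integer in the box.
The integer polynomial consistent with all of this is the stated p.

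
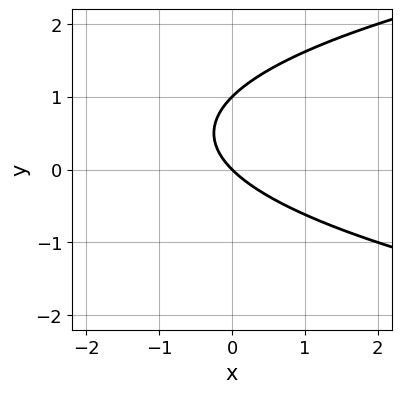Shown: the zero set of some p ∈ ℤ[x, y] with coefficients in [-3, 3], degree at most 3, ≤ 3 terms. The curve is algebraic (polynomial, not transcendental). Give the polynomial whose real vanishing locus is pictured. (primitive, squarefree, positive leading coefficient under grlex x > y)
y^2 - x - y

deg p = 2. A generic line meets the curve in up to 2 points.
Checking where it meets the axes: the y-axis gridline crossings are at y ∈ {0, 1}; it meets the x-axis at x = 0 (among the integer gridlines).
These observations pin down the coefficients.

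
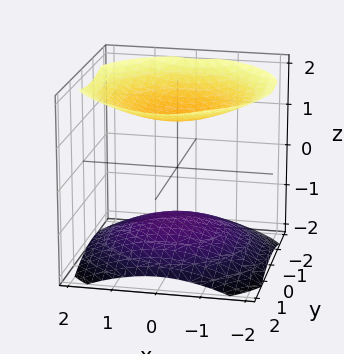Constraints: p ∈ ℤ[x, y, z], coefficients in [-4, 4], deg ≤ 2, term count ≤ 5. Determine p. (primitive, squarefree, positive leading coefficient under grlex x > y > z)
1. There are 2 components. Treating them together as one polynomial.
2. Degree: two separate bowl-shaped sheets opening away from each other; a quadric, so deg p = 2.
3. Symmetry: the z-axis is an axis of rotation, so x and y enter only as x² + y²; it's symmetric under z → −z, forcing even powers of z.
4. Checking where it meets the axes: no x-intercept at any integer in the box; it misses every integer gridline on the y-axis.
5. These observations pin down the coefficients.

x^2 + y^2 - 2*z^2 + 3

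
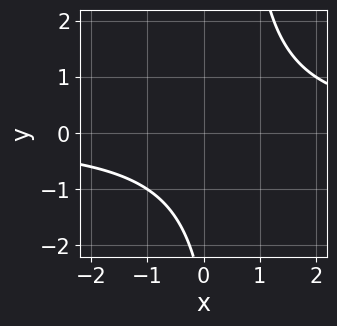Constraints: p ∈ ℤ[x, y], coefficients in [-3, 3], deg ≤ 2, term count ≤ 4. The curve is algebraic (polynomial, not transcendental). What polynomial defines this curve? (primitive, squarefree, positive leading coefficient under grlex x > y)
First, the degree is 2 — no degree-1 curve has this shape.
Next, checking where it meets the axes: the curve avoids every integer x-axis point in the box; it misses every integer gridline on the y-axis.
Finally, together with the visible shape, these determine p as stated.

2*x*y - y - 3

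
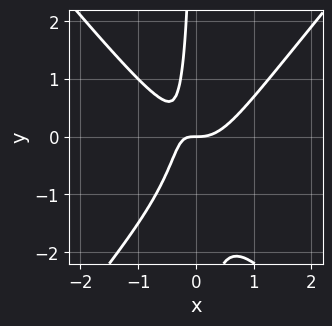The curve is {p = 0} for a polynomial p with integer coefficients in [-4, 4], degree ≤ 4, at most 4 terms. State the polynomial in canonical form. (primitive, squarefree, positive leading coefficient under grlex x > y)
(a) The degree is 3 — the shape is more complex than any degree-2 curve.
(b) Observable constraints: it meets the y-axis at y = 0 (among the integer gridlines); one x-axis crossing is at x = 0.
(c) Assembling these constraints gives the stated polynomial.

3*x^3 - 2*x*y^2 - 2*x*y - y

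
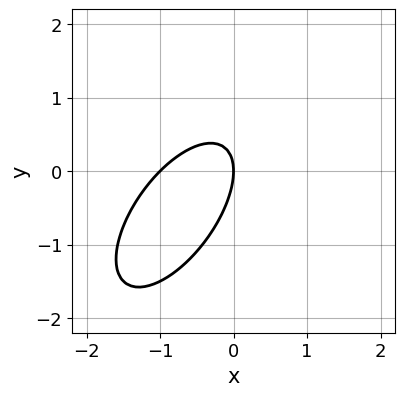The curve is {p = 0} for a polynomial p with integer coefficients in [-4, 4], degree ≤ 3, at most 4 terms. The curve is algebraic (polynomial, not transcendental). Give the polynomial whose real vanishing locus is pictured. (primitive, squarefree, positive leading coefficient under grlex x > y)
1. deg p = 2. The shape is more complex than any degree-1 curve.
2. From the axis intercepts and sections: one y-axis crossing is at y = 0; the x-axis gridline crossings are at x ∈ {-1, 0}.
3. Solving for integer coefficients yields p as stated.

3*x^2 - 3*x*y + 2*y^2 + 3*x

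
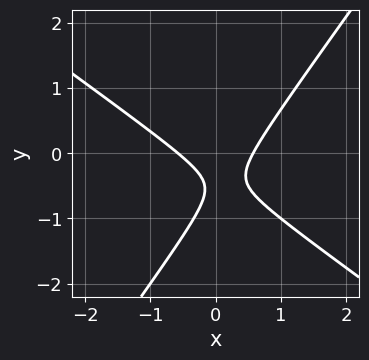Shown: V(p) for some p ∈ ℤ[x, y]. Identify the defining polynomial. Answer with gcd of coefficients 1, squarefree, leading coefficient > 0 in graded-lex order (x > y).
The degree is 2 — a generic line meets the curve in up to 2 points.
From the axis intercepts and sections: it misses every integer gridline on the y-axis.
These observations pin down the coefficients.

3*x^2 + 2*x*y - 3*y^2 - 3*y - 1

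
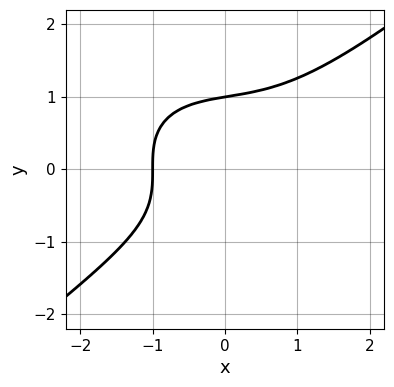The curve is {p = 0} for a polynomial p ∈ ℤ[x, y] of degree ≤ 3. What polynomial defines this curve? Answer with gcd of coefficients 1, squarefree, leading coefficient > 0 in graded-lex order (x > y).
x^3 - 2*y^3 + x + 2

(a) deg p = 3. No degree-2 curve has this shape.
(b) Observable constraints: it meets the y-axis at y = 1 (among the integer gridlines); it meets the x-axis at x = -1 (among the integer gridlines).
(c) Matching integer coefficients to the picture gives p.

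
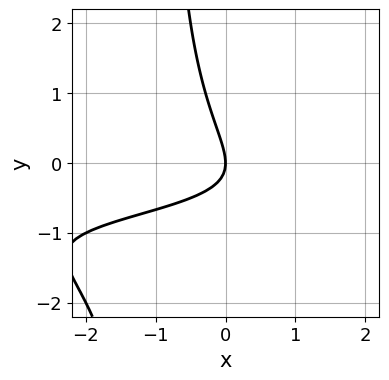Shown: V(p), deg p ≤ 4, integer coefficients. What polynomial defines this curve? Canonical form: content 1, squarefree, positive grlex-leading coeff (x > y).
First, the degree is 3 — the shape is more complex than any degree-2 curve.
Next, from the axis intercepts and sections: it meets the y-axis at y = 0 (among the integer gridlines); it meets the x-axis at x = 0 (among the integer gridlines).
Finally, matching integer coefficients to the picture gives p.

2*x*y^2 + 3*x*y + 2*y^2 + 2*x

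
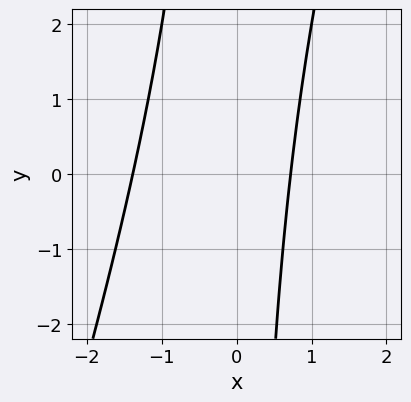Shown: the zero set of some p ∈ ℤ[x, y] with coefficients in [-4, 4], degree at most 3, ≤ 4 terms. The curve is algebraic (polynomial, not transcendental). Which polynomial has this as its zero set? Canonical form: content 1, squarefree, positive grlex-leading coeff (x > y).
3*x^2 - x*y + 2*x - 3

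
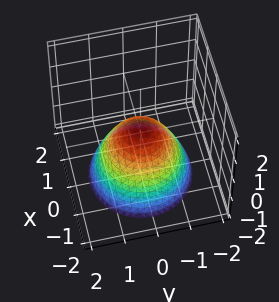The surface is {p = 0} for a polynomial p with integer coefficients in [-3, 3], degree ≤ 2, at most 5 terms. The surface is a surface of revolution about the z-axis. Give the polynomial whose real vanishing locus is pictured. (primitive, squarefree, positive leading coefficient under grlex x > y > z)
(a) deg p = 2. A generic line meets the surface in up to 2 points.
(b) Symmetries: rotational symmetry about the z-axis ⇒ p depends on x, y only through x² + y².
(c) From the axis intercepts and sections: a circular section at z = -2 has radius between 1 and 2.
(d) Fitting integer coefficients to these (and the overall shape) gives p.

3*x^2 + 3*y^2 + 3*z - 1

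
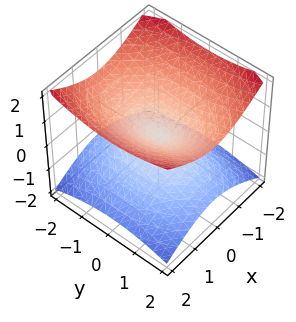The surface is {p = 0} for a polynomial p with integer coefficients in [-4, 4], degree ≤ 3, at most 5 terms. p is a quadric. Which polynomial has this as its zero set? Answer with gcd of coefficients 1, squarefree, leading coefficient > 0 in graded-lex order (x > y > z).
The degree is 2 — a double cone through the origin; a quadric.
Symmetries: mirror symmetry x ↦ −x ⇒ only even powers of x; it's symmetric under z → −z, forcing even powers of z; it's symmetric under y → −y, forcing even powers of y.
Checking where it meets the axes: it crosses the z-axis at the gridline z = 0; one y-axis crossing is at y = 0; it crosses the x-axis at the gridline x = 0.
Fitting integer coefficients to these (and the overall shape) gives p.

2*x^2 + y^2 - 3*z^2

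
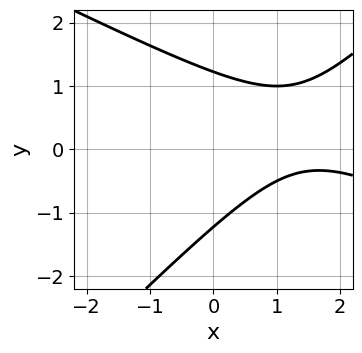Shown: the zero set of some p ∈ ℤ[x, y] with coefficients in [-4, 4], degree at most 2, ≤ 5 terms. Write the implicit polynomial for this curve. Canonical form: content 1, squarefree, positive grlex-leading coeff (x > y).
First, the degree is 2 — no degree-1 curve has this shape.
Next, reading off the gridlines: no x-intercept at any integer in the box.
Finally, matching integer coefficients to the picture gives p.

x^2 + x*y - 2*y^2 - 3*x + 3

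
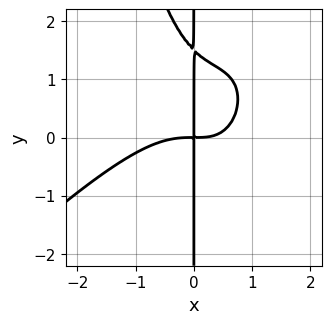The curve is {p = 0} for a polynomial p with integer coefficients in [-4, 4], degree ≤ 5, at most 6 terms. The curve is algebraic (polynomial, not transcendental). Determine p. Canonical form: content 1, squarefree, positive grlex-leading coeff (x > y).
2*x^4 - 2*x^3*y + 2*x^2*y + 2*x*y^2 - 3*x*y

The degree is 4 — a generic line meets the curve in up to 4 points.
Against the integer gridlines: the visible y-axis segment lies entirely on the curve.
Solving for integer coefficients yields p as stated.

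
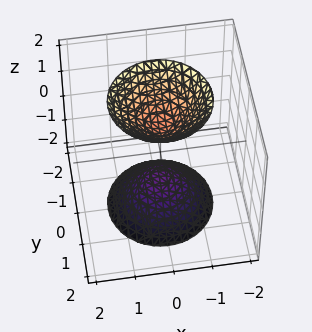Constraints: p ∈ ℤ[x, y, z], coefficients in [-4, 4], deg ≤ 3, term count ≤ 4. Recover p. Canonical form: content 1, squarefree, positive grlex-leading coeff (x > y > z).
(a) I count 2 distinct pieces. Treating them together as one polynomial.
(b) Degree: two separate bowl-shaped sheets opening away from each other; a quadric, so deg p = 2.
(c) Symmetries: the z ↦ −z reflection is a symmetry, so z appears only in even powers; rotational symmetry about the z-axis ⇒ p depends on x, y only through x² + y².
(d) Against the integer gridlines: the z-axis gridline crossings are at z ∈ {-1, 1}; a circular section at z = -2 has radius between 1 and 2.
(e) Assembling these constraints gives the stated polynomial.

2*x^2 + 2*y^2 - z^2 + 1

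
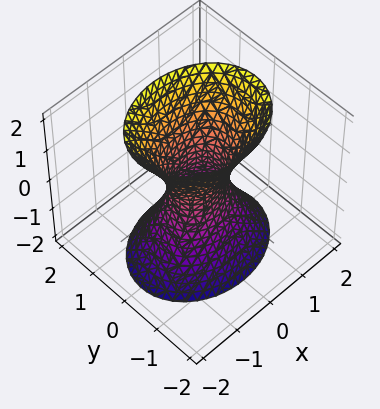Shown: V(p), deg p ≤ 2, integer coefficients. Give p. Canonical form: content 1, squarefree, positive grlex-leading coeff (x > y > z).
(a) deg p = 2.
(b) Symmetries: it's symmetric under x → −x, forcing even powers of x; the y ↦ −y reflection is a symmetry, so y appears only in even powers; it's symmetric under z → −z, forcing even powers of z.
(c) From the axis intercepts and sections: the surface avoids every integer z-axis point in the box.
(d) These observations pin down the coefficients.

2*x^2 + 3*y^2 - z^2 - 1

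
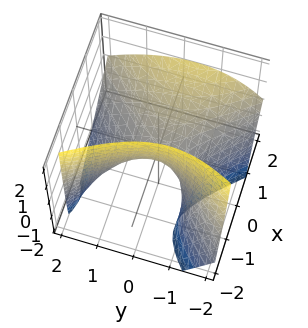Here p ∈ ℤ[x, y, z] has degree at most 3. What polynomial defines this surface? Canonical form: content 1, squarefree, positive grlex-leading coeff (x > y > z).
(a) deg p = 2. No degree-1 surface has this shape.
(b) Reading off the gridlines: one x-axis crossing is at x = 0; it meets the z-axis at z = 0 (among the integer gridlines); one y-axis crossing is at y = 0.
(c) Matching integer coefficients to the picture gives p.

3*x^2 - 3*x*z - 2*y^2 - y*z - 3*z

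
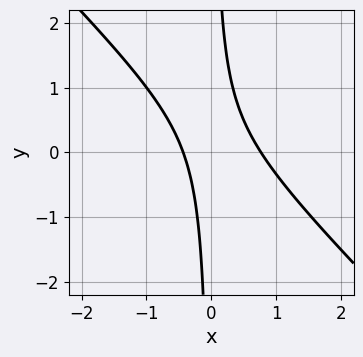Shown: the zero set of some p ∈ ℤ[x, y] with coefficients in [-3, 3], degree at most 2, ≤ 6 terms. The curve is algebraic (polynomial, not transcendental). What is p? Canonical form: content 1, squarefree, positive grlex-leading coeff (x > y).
1. The degree is 2 — the shape is more complex than any degree-1 curve.
2. Against the integer gridlines: no y-intercept at any integer in the box.
3. These observations pin down the coefficients.

3*x^2 + 3*x*y - x - 1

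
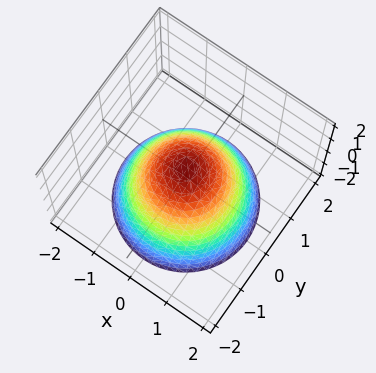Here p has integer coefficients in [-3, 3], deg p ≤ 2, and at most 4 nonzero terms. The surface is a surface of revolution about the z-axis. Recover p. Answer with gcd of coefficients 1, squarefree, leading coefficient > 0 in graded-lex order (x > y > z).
3*x^2 + 3*y^2 + 3*z - 2

1. Degree: a generic line meets the surface in up to 2 points, so deg p = 2.
2. By symmetry, every cross-section ⟂ z is a circle, so x, y appear only via x² + y².
3. From the axis intercepts and sections: a circular section at z = -1 has radius between 1 and 2.
4. Together with the visible shape, these determine p as stated.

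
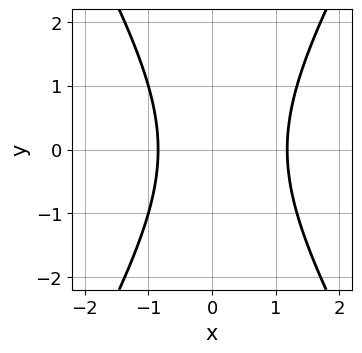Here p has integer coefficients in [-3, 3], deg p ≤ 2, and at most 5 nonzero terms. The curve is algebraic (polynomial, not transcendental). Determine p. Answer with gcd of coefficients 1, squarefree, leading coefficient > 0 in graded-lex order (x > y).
3*x^2 - y^2 - x - 3

(a) The degree is 2 — the shape is more complex than any degree-1 curve.
(b) Symmetries: mirror symmetry y ↦ −y ⇒ only even powers of y.
(c) From the visible intercepts: it misses every integer gridline on the y-axis.
(d) Assembling these constraints gives the stated polynomial.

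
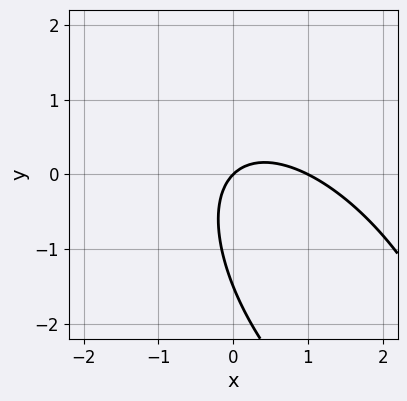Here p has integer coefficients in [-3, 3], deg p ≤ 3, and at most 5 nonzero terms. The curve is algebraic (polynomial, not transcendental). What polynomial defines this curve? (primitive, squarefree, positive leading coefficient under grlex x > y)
First, deg p = 2. No degree-1 curve has this shape.
Next, against the integer gridlines: among the integer gridlines, it crosses the x-axis at x ∈ {0, 1}; it meets the y-axis at y = 0 (among the integer gridlines).
Finally, together with the visible shape, these determine p as stated.

3*x^2 + 3*x*y + 2*y^2 - 3*x + 3*y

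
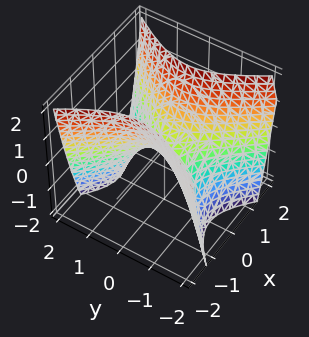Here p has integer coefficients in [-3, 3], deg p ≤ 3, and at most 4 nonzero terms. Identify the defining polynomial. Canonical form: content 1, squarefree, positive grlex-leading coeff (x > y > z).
3*x^2 - 2*y^2 - 2*z

(a) Degree: a saddle surface; a quadric, so deg p = 2.
(b) Symmetries: it's symmetric under y → −y, forcing even powers of y; the x ↦ −x reflection is a symmetry, so x appears only in even powers.
(c) Observable constraints: it crosses the z-axis at the gridline z = 0; it meets the x-axis at x = 0 (among the integer gridlines); it meets the y-axis at y = 0 (among the integer gridlines).
(d) Together with the visible shape, these determine p as stated.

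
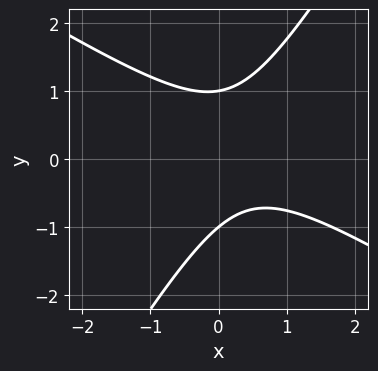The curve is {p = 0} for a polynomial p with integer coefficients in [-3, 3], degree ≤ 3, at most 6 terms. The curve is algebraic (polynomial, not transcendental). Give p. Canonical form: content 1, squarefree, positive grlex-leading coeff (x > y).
3*x^2 + 3*x*y - 3*y^2 - 2*x + 3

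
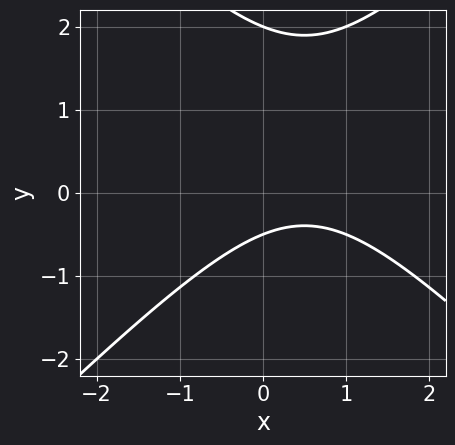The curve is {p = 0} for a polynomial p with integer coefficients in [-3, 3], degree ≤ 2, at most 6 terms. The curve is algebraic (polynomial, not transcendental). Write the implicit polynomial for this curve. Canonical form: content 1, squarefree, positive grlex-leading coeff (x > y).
(a) Degree: no degree-1 curve has this shape, so deg p = 2.
(b) From the axis intercepts and sections: it misses every integer gridline on the x-axis; it crosses the y-axis at the gridline y = 2.
(c) Fitting integer coefficients to these (and the overall shape) gives p.

2*x^2 - 2*y^2 - 2*x + 3*y + 2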